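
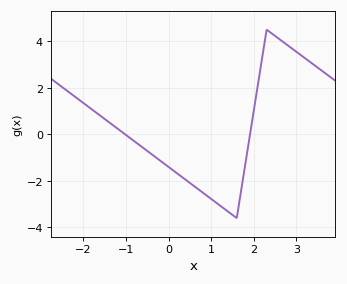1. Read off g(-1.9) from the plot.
1.21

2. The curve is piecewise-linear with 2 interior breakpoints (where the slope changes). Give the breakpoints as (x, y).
(1.6, -3.6); (2.3, 4.5)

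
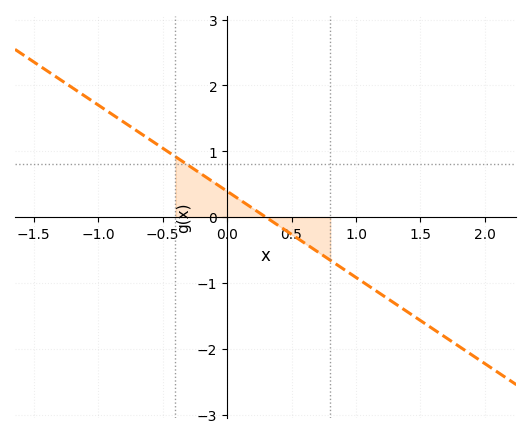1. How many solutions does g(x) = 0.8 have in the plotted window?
1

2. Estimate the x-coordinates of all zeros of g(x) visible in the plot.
0.3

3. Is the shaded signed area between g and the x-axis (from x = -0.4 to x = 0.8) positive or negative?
positive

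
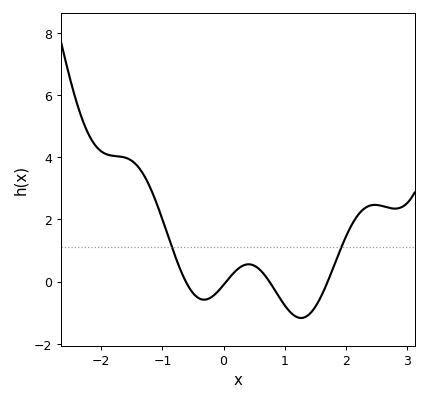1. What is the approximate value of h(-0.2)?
-0.504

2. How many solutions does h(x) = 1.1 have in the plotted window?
2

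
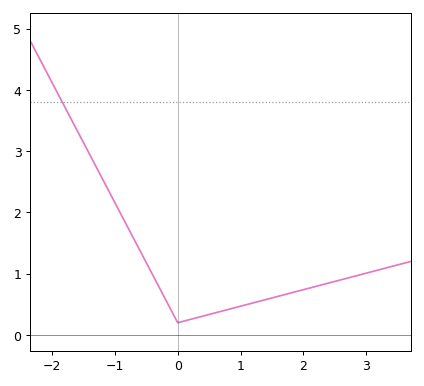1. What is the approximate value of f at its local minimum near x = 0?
0.2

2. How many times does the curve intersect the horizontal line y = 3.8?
1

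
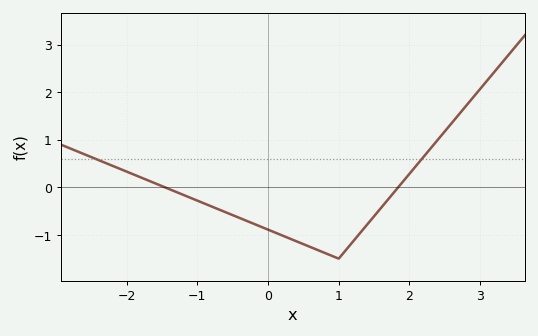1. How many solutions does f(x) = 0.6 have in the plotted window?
2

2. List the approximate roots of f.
-1.46, 1.84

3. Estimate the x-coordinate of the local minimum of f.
1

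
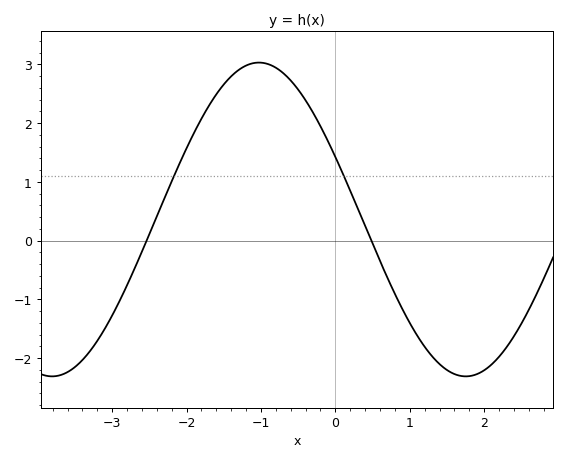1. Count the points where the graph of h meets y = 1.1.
2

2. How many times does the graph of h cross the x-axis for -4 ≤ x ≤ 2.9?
2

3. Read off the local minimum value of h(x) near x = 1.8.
-2.31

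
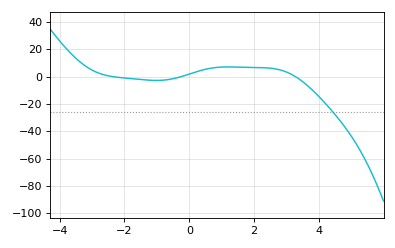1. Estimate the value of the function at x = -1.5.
-2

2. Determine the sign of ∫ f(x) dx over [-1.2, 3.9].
positive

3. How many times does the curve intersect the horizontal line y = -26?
1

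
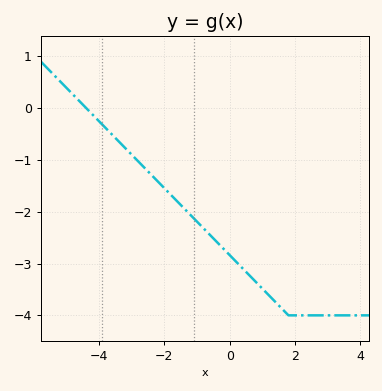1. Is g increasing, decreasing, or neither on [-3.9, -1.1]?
decreasing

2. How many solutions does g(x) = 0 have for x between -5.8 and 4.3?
1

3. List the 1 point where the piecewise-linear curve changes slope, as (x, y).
(1.8, -4)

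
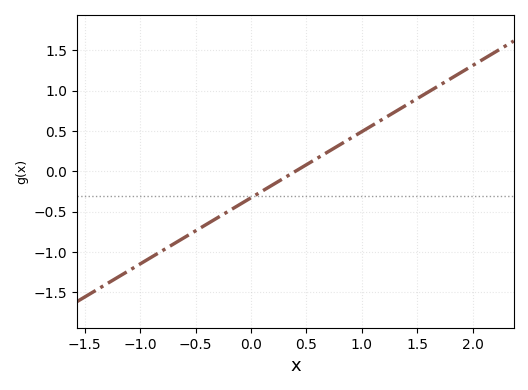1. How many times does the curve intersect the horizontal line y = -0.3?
1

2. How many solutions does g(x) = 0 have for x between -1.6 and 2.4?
1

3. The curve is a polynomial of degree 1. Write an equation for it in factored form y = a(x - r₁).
y = 0.82(x - 0.4)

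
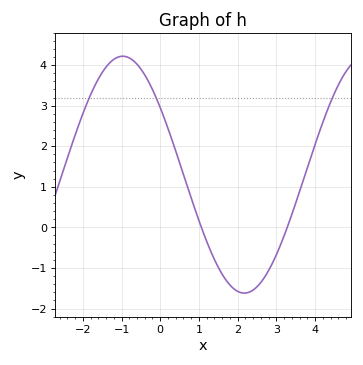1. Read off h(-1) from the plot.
4.22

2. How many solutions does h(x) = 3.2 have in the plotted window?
3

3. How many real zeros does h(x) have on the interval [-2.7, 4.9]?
2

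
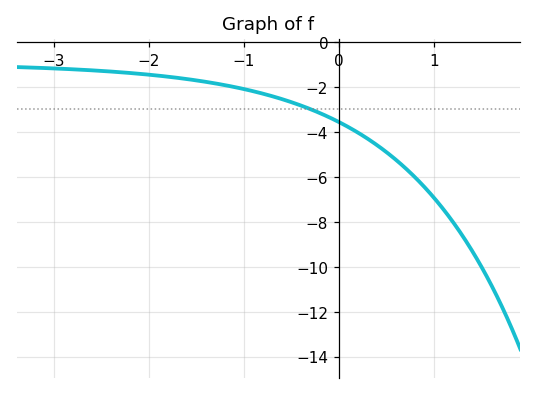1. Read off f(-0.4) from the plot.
-2.83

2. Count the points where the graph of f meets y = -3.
1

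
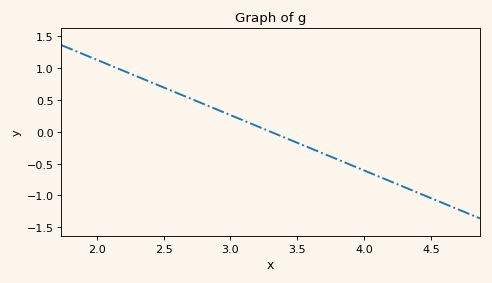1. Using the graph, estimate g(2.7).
0.522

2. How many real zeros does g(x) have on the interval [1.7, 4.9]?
1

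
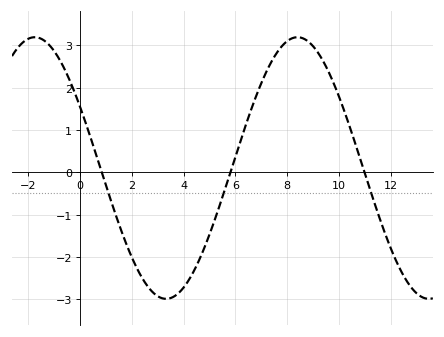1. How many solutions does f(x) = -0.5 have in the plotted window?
3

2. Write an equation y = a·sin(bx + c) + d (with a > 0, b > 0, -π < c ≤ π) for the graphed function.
y = 3.09sin(0.62x + 2.65) + 0.1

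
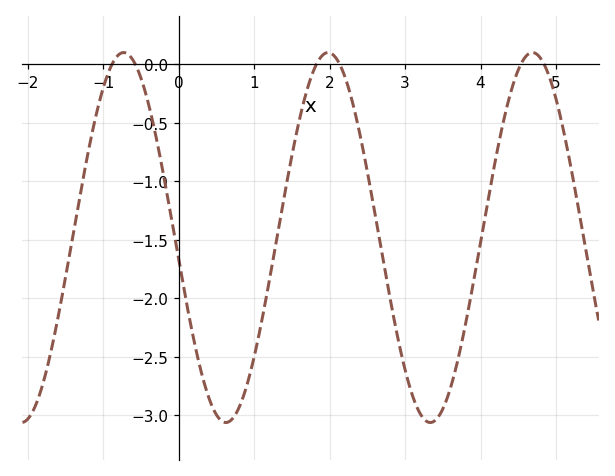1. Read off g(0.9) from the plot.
-2.75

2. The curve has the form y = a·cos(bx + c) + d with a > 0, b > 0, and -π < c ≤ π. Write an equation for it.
y = 1.58cos(2.3x + 1.7) - 1.48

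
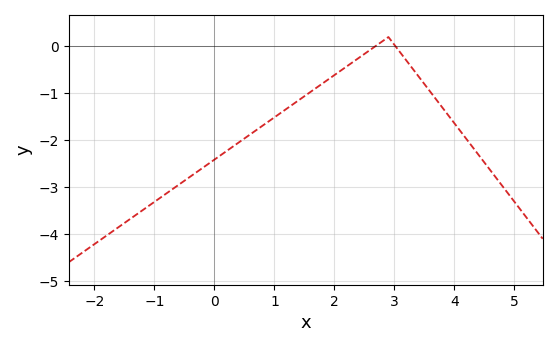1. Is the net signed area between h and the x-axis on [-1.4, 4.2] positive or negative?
negative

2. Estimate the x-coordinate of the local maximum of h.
3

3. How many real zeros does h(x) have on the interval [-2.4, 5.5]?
2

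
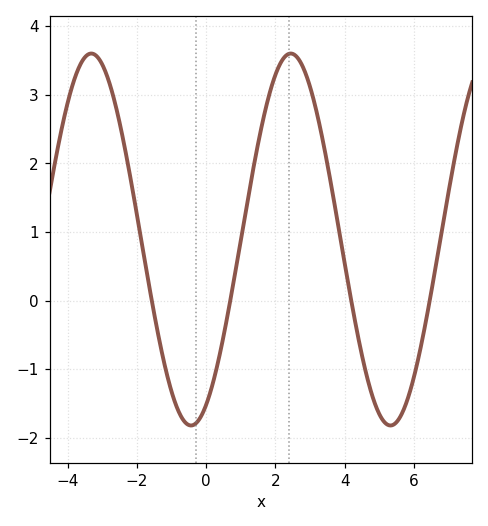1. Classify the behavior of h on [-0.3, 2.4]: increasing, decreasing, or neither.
increasing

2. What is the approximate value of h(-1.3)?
-0.7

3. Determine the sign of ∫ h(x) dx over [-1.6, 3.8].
positive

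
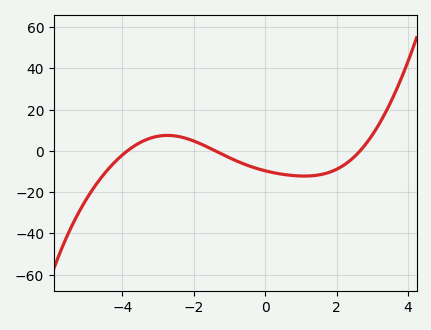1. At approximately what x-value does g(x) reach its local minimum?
1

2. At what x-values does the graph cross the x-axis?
-3.8, -1.4, 2.6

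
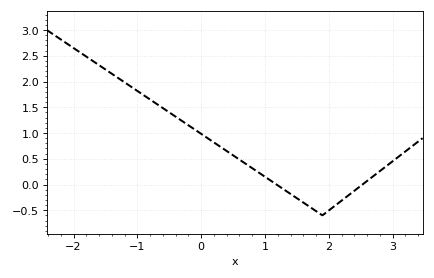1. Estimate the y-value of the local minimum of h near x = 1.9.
-0.6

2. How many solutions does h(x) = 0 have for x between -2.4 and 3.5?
2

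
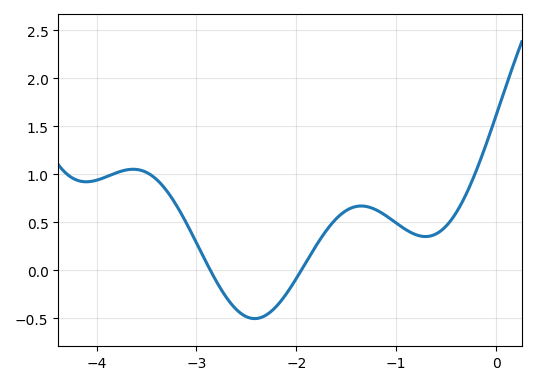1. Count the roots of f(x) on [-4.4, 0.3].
2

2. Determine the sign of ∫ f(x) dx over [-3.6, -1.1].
positive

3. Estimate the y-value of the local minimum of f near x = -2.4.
-0.5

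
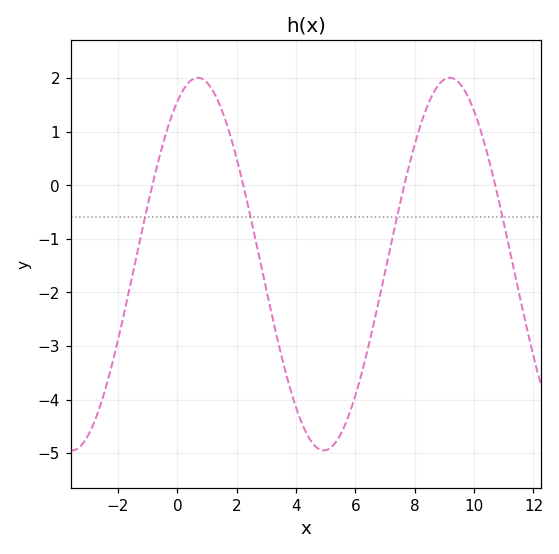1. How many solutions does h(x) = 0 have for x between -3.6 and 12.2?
4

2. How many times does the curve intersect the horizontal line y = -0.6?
4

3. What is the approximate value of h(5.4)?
-4.7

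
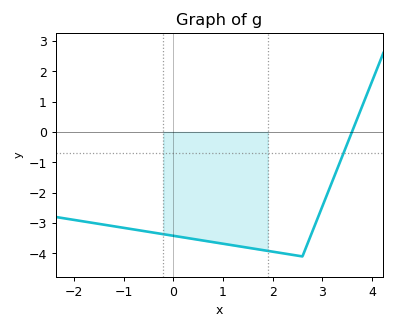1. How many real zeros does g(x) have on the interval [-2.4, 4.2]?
1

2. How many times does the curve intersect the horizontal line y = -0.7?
1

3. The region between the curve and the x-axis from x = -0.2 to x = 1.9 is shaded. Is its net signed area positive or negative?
negative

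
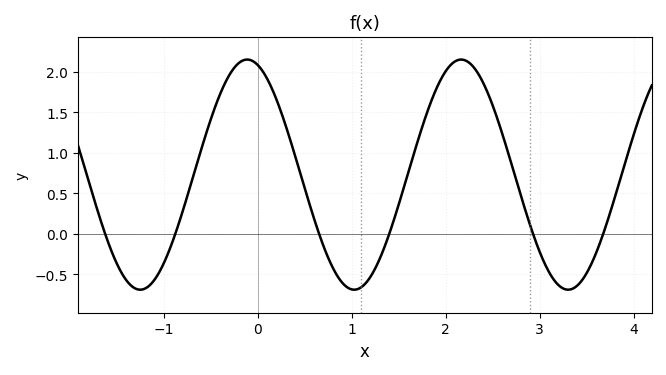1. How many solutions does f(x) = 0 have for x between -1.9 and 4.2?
6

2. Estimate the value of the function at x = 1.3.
-0.3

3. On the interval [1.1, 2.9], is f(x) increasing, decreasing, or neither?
neither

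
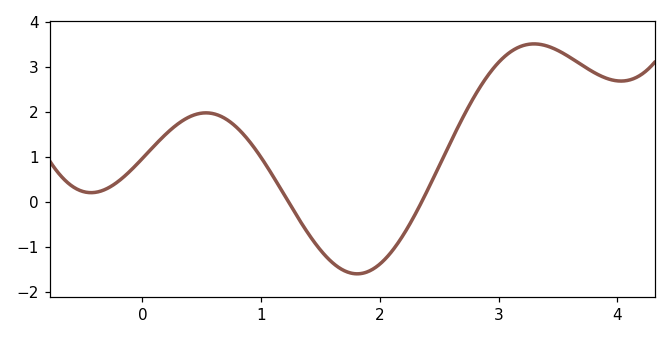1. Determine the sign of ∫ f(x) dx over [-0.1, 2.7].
positive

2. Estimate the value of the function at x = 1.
1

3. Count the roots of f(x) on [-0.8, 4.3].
2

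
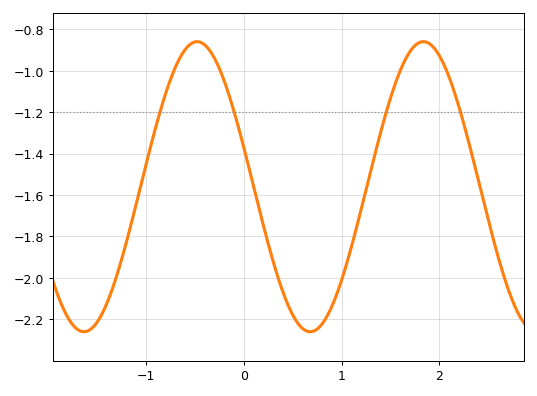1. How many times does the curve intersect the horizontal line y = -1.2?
4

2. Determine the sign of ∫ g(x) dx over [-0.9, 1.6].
negative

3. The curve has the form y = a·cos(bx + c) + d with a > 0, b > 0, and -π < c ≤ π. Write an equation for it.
y = 0.7cos(2.7x + 1.3) - 1.56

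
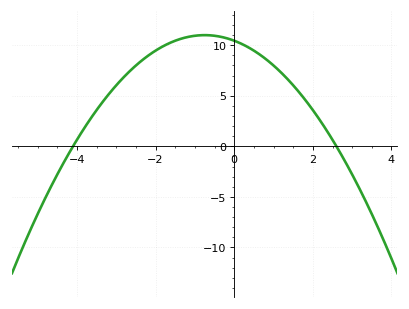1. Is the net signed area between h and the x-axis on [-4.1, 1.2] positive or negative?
positive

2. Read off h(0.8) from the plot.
8.5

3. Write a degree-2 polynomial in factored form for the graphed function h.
y = -0.98(x + 4.1)(x - 2.6)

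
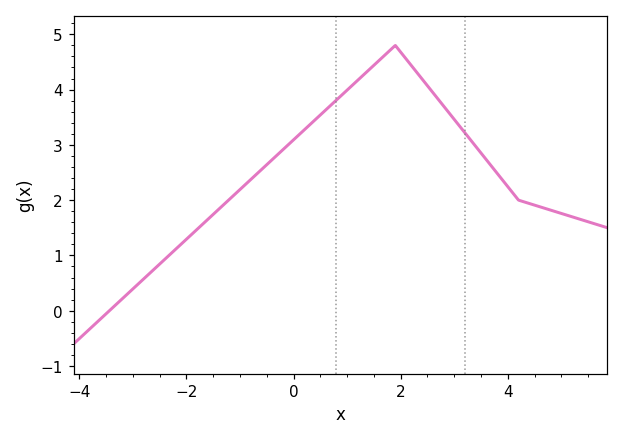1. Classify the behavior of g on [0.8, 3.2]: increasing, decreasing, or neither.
neither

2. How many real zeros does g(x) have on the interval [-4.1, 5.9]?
1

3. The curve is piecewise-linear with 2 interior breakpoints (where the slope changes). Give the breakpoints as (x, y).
(1.9, 4.8); (4.2, 2)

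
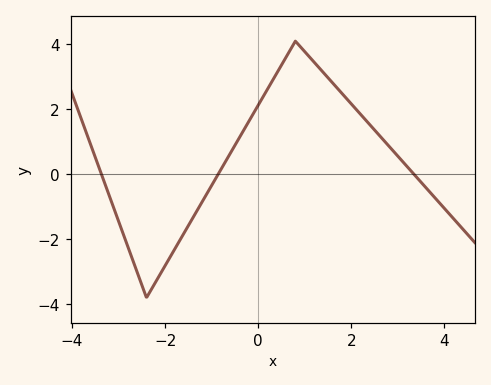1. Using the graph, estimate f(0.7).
3.85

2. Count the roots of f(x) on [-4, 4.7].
3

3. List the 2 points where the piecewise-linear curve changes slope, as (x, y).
(-2.4, -3.8); (0.8, 4.1)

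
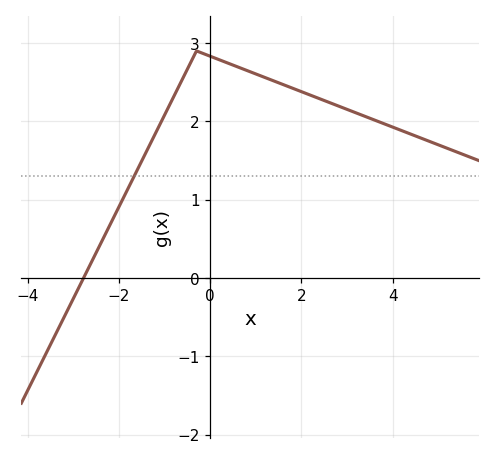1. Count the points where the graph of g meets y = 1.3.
1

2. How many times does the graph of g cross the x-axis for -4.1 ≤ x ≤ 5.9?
1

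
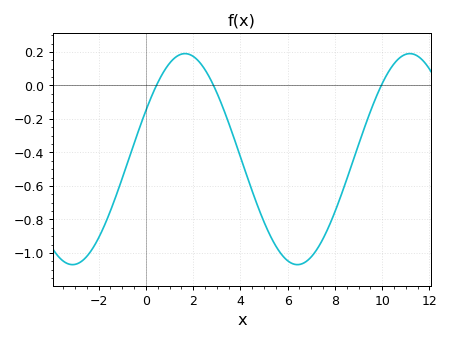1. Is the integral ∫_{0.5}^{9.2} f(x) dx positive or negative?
negative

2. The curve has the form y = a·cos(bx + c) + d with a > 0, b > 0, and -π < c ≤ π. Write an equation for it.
y = 0.63cos(0.66x - 1.09) - 0.44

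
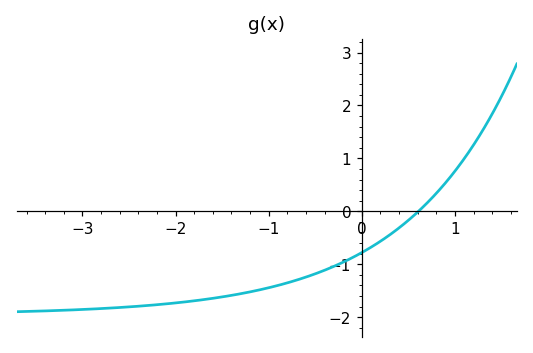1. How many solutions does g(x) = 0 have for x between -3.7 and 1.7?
1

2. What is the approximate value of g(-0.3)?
-1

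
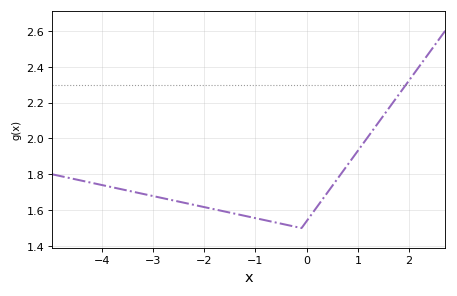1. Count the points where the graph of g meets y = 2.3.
1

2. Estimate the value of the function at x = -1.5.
1.58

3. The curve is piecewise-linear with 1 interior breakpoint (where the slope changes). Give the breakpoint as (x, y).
(-0.1, 1.5)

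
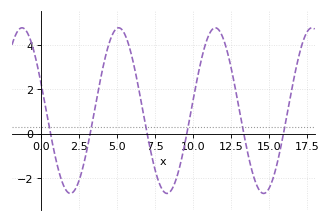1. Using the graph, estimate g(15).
-2.44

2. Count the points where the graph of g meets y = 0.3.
6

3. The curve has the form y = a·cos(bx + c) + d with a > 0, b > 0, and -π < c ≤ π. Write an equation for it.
y = 3.74cos(0.99x + 1.23) + 1.04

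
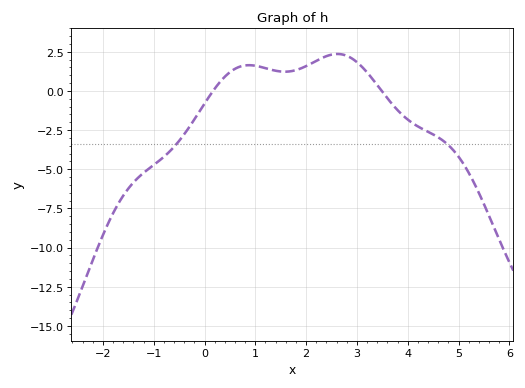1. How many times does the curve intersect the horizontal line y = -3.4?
2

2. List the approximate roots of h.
0.169, 3.49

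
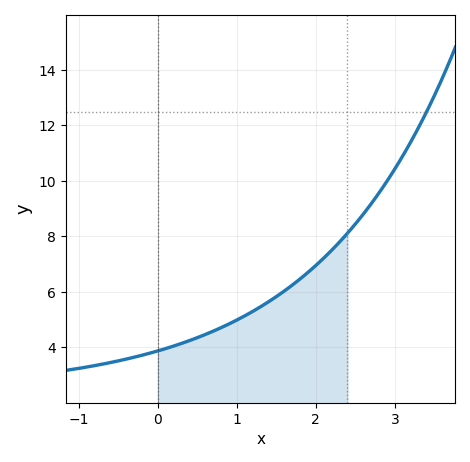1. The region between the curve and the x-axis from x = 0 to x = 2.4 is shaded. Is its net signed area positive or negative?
positive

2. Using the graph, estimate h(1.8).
6.47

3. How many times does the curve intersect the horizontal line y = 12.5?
1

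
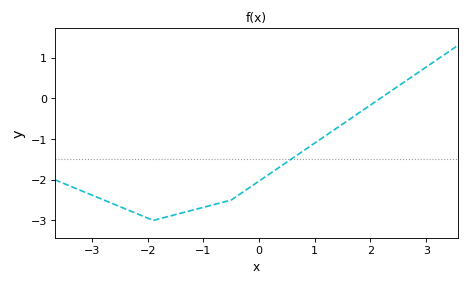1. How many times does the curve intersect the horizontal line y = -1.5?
1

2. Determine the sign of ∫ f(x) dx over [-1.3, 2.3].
negative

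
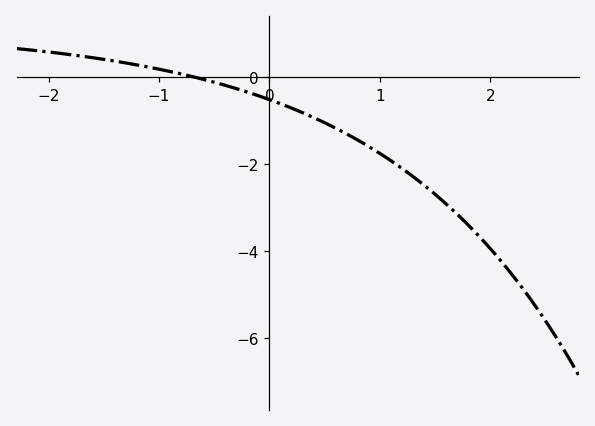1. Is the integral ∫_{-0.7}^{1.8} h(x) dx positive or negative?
negative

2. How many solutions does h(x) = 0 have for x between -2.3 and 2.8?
1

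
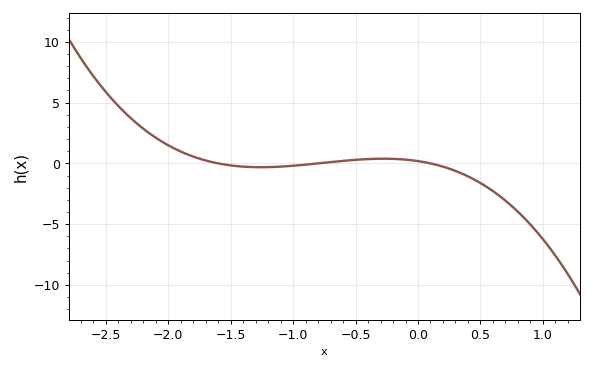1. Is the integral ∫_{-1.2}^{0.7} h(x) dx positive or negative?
negative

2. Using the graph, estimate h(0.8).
-3.98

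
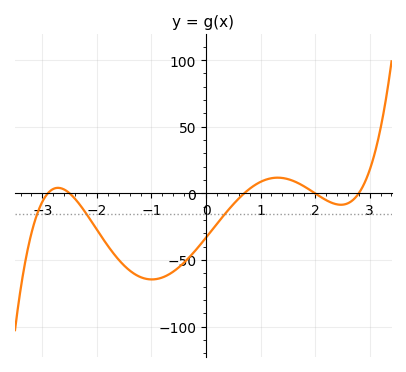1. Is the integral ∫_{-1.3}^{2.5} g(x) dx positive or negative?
negative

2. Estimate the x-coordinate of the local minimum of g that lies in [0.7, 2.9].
2.47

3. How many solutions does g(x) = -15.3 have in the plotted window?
3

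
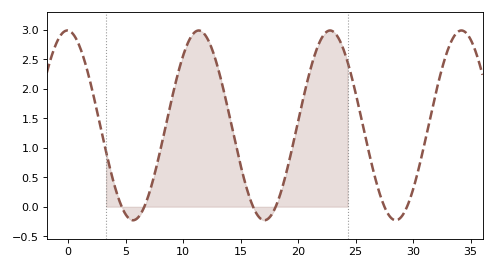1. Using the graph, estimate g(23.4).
2.9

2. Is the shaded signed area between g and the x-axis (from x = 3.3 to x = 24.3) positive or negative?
positive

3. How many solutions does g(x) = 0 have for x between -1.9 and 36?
6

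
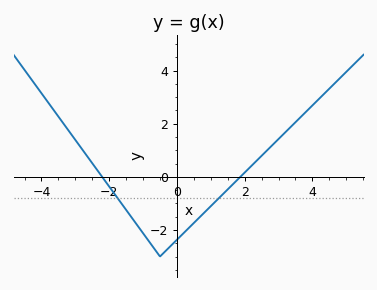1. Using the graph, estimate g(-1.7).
-0.891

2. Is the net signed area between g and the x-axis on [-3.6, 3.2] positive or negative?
negative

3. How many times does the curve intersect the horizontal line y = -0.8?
2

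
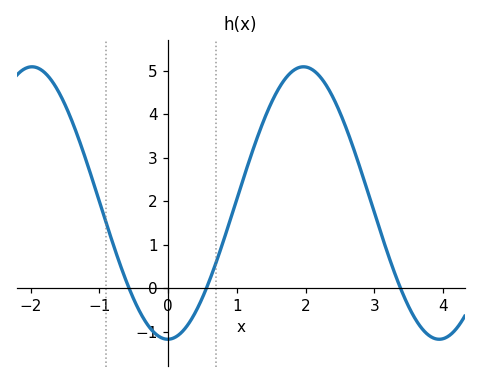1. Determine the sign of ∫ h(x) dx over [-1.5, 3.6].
positive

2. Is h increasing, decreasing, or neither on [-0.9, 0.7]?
neither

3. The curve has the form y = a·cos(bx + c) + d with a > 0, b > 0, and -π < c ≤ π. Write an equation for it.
y = 3.13cos(1.59x - 3.13) + 1.96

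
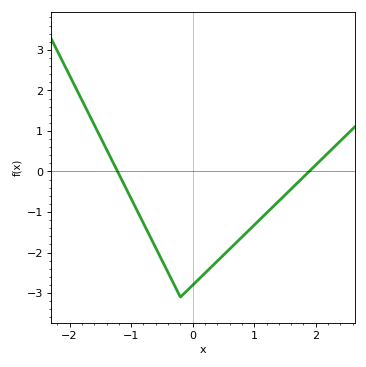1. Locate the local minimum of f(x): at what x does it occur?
-0.2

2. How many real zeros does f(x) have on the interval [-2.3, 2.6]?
2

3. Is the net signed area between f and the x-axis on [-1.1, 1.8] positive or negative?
negative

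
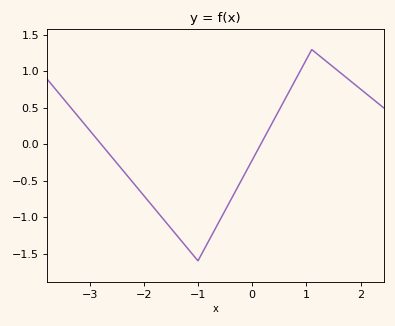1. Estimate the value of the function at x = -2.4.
-0.346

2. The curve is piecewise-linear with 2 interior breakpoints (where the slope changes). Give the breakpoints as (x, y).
(-1, -1.6); (1.1, 1.3)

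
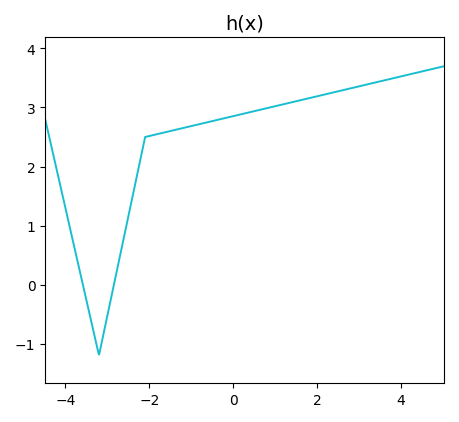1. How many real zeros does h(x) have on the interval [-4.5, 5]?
2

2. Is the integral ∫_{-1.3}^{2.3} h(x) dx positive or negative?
positive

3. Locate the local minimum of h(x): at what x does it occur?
-3.2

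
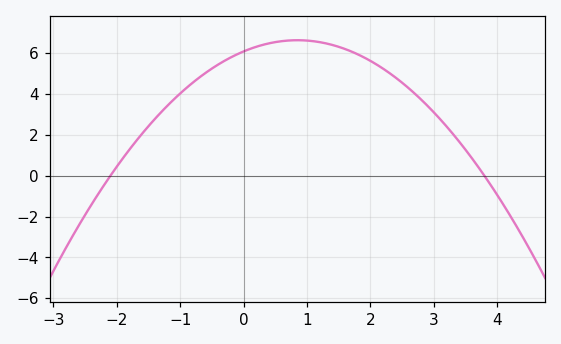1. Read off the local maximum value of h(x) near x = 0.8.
6.6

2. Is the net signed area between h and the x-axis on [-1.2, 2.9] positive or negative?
positive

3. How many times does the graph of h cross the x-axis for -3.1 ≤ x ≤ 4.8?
2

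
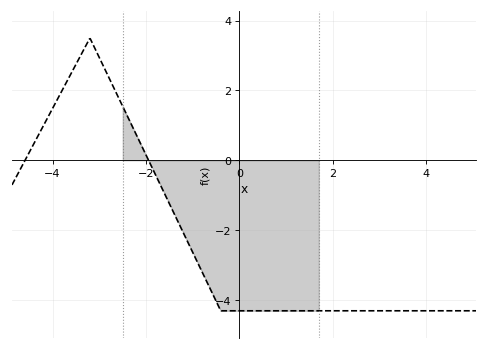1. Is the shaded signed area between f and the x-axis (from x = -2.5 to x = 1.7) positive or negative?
negative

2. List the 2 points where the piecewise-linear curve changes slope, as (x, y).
(-3.2, 3.5); (-0.4, -4.3)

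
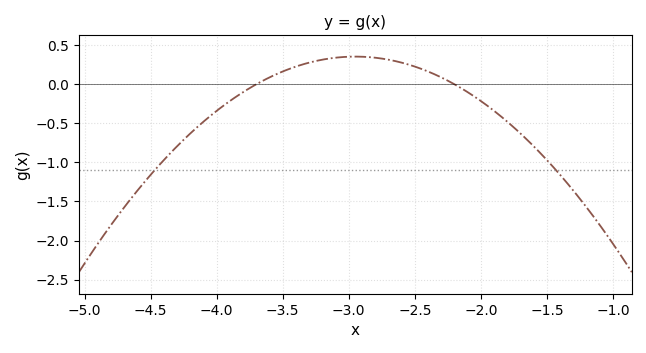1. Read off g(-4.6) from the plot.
-1.35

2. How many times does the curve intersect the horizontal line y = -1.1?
2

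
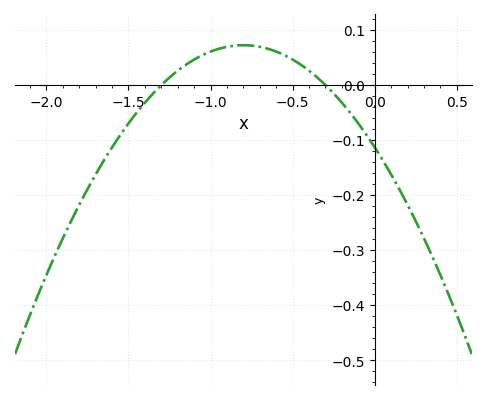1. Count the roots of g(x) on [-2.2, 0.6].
2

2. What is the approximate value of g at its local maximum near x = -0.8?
0.07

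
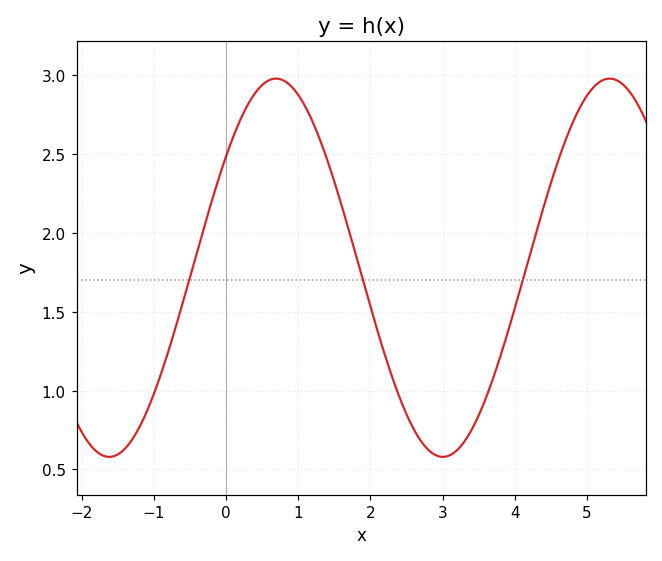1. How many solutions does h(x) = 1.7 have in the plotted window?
3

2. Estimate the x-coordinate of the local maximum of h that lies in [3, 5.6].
5.4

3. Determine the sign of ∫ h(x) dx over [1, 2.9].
positive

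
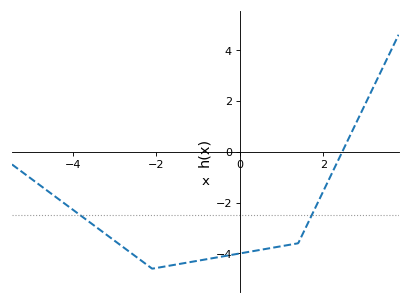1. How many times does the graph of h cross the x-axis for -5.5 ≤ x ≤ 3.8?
1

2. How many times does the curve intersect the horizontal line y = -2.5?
2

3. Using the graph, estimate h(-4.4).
-1.79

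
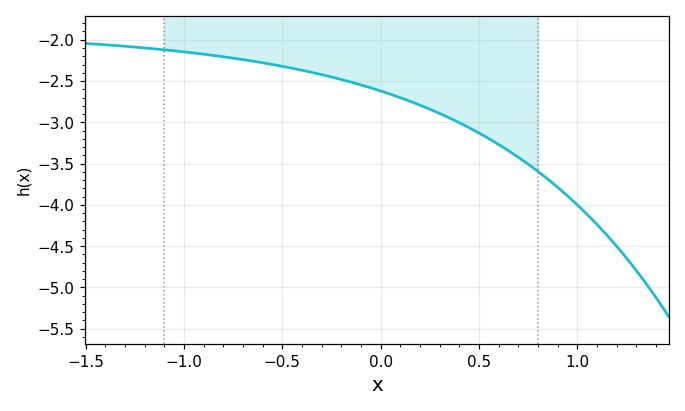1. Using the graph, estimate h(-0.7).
-2.24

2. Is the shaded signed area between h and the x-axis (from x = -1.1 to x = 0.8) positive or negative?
negative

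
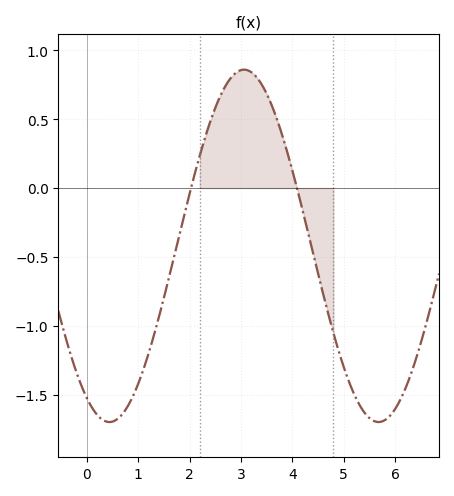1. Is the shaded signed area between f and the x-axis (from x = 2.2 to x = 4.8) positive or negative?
positive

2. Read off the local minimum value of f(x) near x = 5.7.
-1.7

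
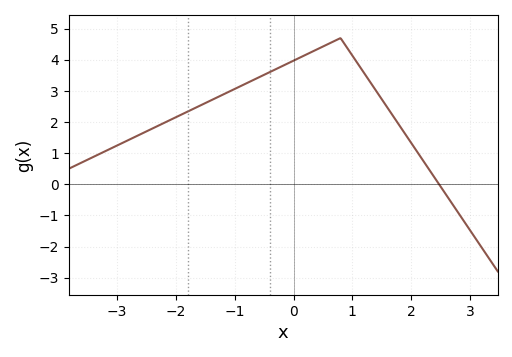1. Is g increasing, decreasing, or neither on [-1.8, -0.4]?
increasing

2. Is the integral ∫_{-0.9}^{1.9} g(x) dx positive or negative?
positive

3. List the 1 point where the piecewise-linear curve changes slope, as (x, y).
(0.8, 4.7)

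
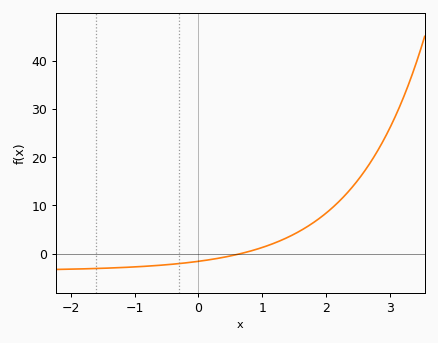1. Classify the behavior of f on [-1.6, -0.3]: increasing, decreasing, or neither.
increasing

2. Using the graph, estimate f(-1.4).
-2.99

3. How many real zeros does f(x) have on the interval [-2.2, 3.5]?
1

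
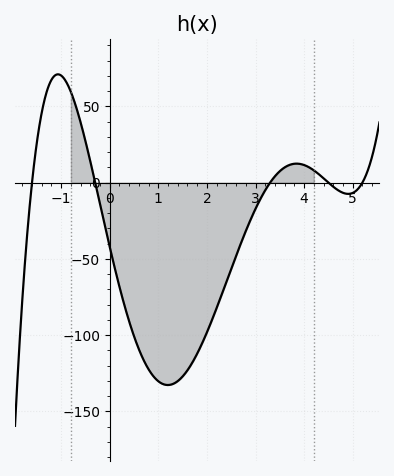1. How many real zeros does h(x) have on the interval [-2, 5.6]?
5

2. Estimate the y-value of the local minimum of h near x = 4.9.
-7.4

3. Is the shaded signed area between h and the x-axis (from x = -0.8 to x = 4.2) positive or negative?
negative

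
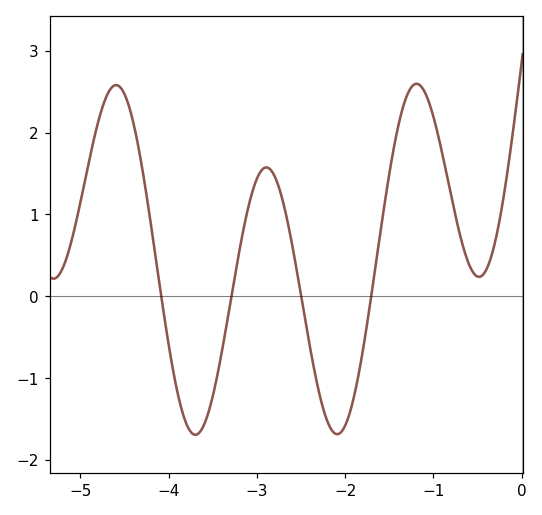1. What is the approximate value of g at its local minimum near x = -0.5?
0.238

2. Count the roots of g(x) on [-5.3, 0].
4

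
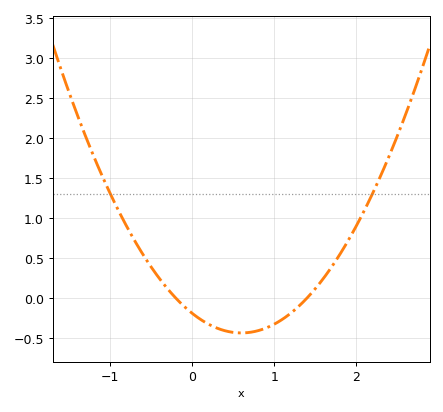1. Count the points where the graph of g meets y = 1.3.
2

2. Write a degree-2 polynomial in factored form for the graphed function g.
y = 0.68(x + 0.2)(x - 1.4)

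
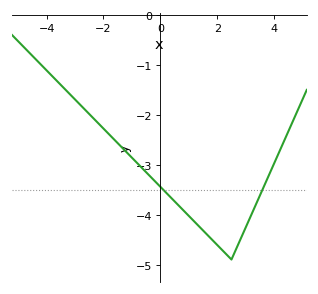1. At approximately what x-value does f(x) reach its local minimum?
2.5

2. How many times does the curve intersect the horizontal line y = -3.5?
2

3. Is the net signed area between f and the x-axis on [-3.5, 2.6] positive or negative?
negative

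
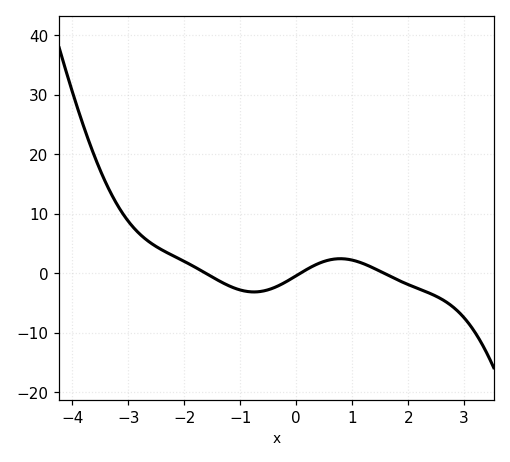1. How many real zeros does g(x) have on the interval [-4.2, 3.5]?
3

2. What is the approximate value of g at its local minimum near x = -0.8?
-3.14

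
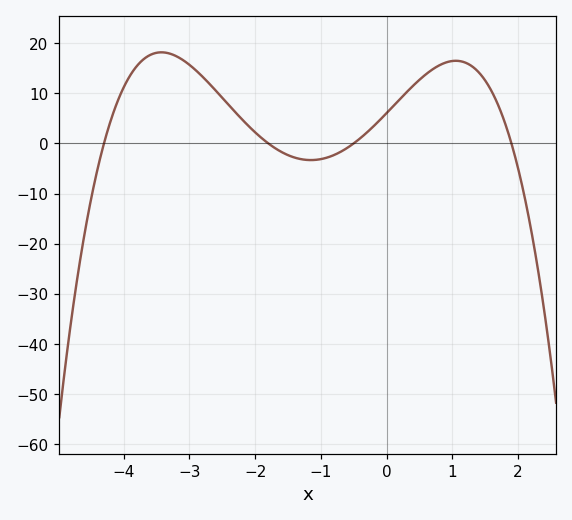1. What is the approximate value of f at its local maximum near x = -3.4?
18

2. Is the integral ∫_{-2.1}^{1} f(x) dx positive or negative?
positive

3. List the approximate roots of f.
-4.2, -1.8, -0.6, 2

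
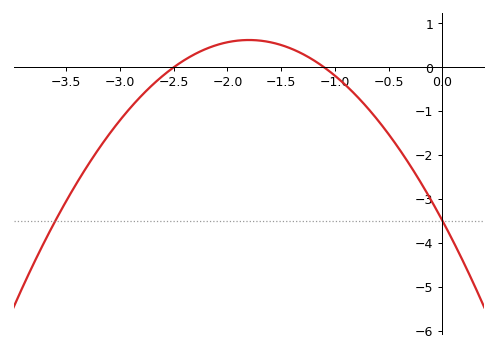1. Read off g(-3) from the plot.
-1.21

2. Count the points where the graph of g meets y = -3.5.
2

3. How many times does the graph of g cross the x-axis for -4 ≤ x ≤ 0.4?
2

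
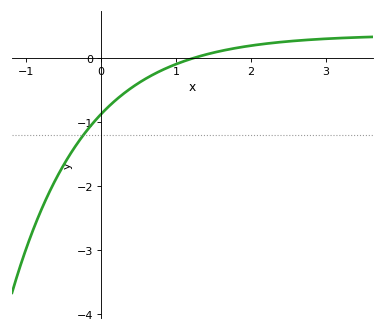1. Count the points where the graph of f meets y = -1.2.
1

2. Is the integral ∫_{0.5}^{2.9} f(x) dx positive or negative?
positive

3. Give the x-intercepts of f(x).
1.22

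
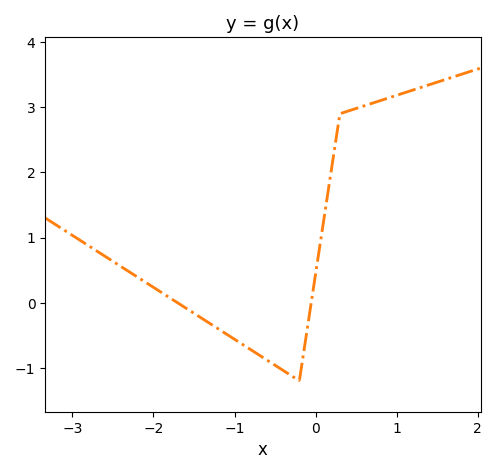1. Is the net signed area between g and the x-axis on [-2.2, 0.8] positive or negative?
positive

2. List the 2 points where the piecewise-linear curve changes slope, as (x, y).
(-0.2, -1.2); (0.3, 2.9)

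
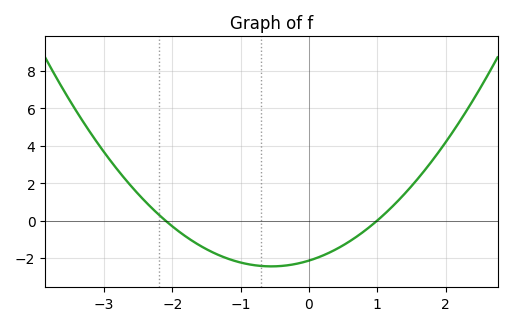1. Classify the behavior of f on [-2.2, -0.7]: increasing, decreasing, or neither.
decreasing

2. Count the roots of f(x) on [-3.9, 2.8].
2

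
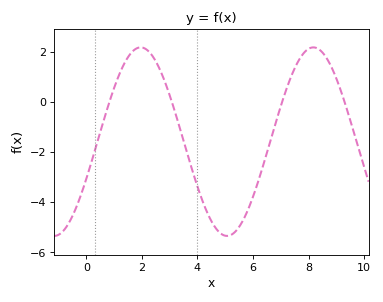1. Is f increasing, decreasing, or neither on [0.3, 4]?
neither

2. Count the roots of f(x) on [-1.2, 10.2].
4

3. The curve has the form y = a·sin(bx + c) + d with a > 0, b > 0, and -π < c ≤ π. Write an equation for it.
y = 3.76sin(1.01x - 0.402) - 1.58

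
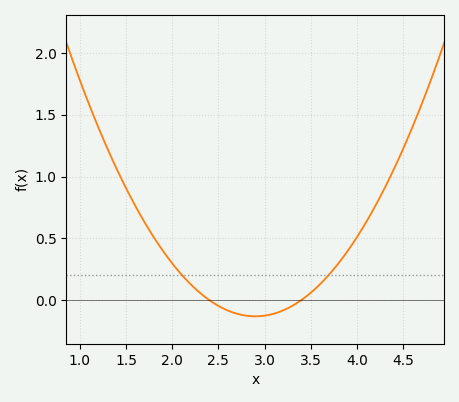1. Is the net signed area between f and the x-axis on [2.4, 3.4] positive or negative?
negative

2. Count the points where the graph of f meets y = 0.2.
2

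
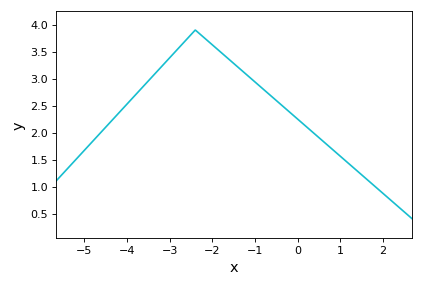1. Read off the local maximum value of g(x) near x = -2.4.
3.9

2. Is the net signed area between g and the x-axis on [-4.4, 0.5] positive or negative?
positive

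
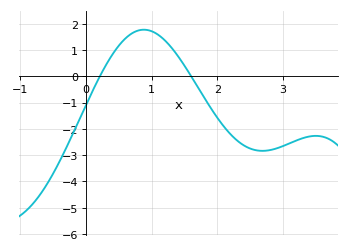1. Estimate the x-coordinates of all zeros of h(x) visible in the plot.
0.214, 1.6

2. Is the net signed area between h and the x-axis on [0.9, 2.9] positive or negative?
negative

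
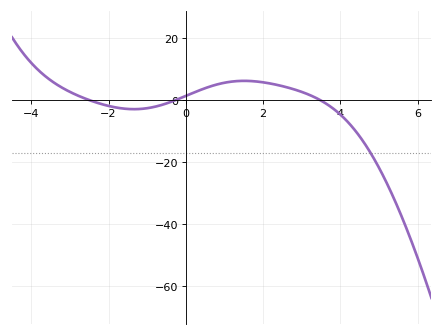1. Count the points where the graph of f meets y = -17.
1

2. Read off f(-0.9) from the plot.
-2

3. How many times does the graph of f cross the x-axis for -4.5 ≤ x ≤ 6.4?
3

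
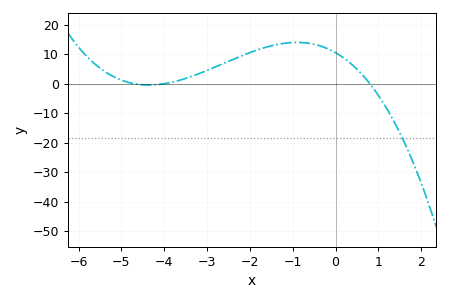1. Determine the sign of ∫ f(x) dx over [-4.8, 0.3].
positive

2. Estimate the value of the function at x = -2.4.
8.24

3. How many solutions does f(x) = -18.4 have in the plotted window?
1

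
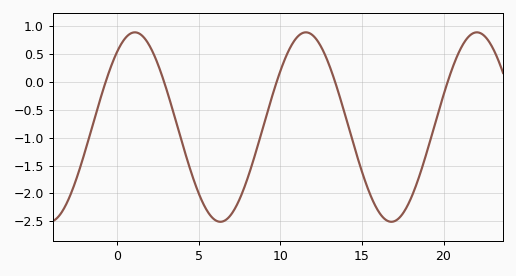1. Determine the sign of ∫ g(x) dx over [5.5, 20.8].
negative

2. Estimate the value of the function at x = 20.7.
0.368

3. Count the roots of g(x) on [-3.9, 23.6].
5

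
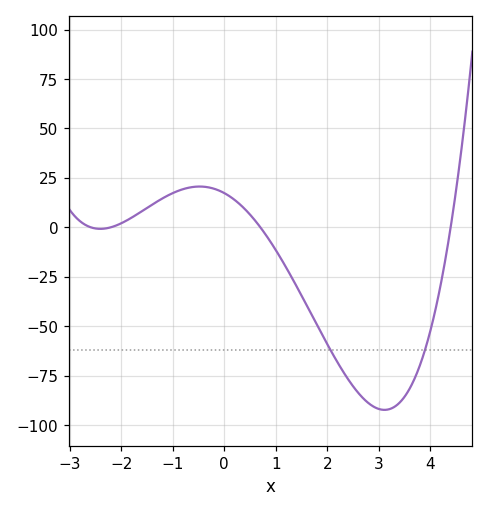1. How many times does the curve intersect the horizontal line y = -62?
2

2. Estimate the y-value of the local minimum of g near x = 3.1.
-90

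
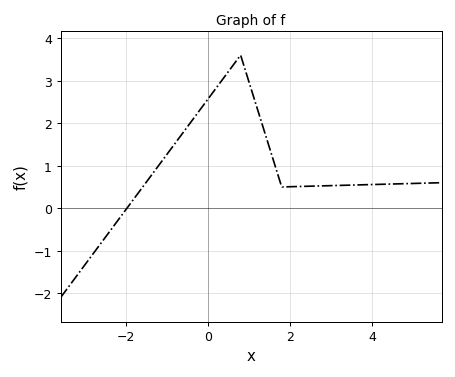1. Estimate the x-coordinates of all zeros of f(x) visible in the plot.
-1.97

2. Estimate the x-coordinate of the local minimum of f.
1.8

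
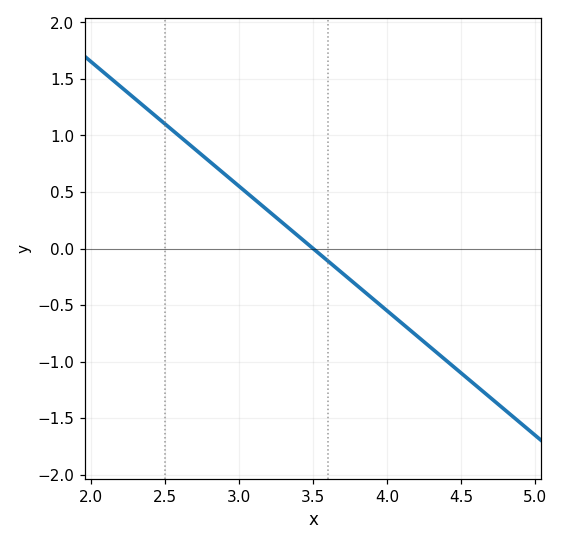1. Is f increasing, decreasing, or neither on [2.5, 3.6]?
decreasing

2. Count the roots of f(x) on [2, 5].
1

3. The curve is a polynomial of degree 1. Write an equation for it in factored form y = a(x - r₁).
y = -1.1(x - 3.5)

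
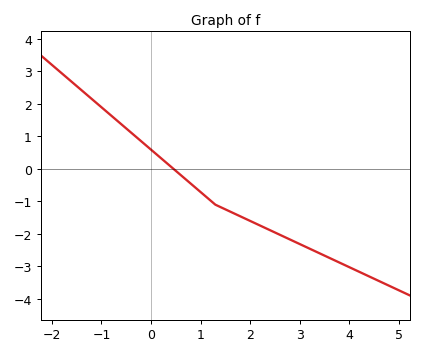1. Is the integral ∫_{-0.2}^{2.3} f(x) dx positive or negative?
negative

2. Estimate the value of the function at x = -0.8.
1.64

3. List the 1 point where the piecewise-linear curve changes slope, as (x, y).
(1.3, -1.1)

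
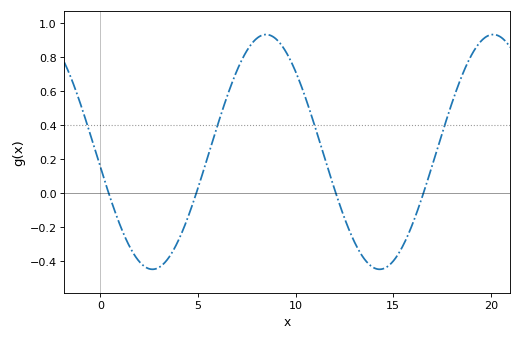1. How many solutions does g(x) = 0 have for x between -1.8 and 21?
4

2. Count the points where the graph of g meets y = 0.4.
4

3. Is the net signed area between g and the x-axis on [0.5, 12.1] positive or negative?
positive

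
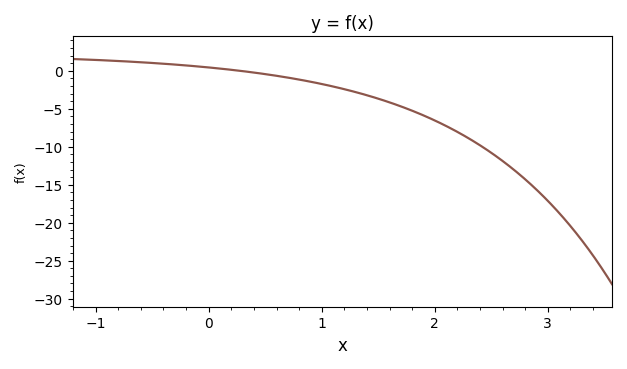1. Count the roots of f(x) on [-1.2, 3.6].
1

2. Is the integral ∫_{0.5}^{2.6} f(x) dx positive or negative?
negative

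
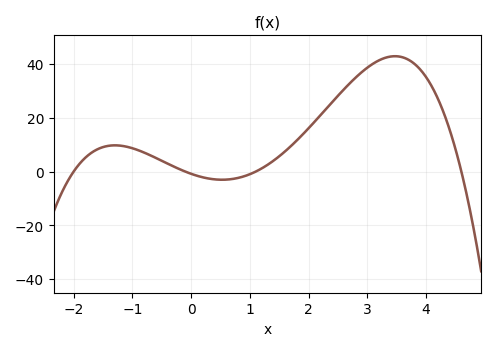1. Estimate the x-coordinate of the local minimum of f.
0.5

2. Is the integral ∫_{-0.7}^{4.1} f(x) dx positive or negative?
positive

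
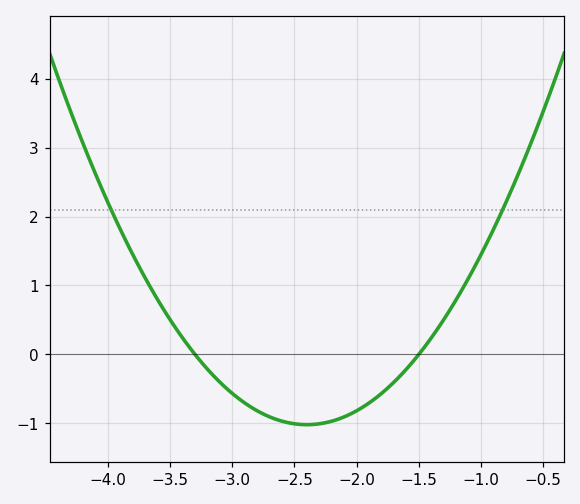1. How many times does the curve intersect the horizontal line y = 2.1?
2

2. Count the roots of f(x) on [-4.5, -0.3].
2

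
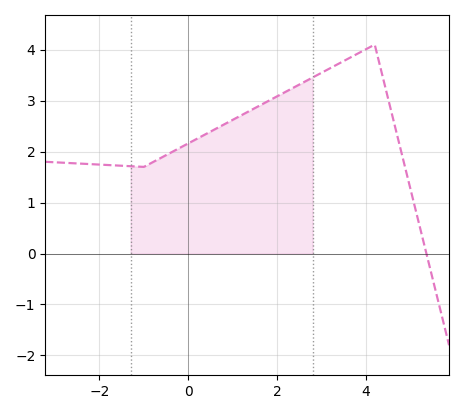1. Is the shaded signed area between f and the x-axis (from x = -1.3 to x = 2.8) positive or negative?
positive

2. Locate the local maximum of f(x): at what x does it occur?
4.2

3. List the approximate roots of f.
5.4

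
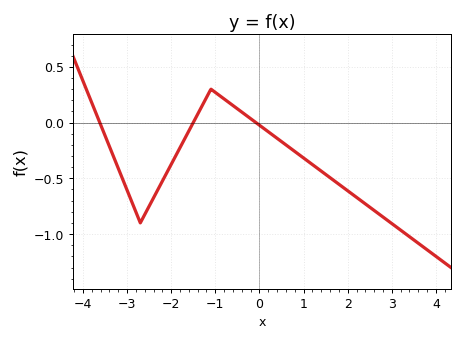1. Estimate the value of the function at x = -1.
0.271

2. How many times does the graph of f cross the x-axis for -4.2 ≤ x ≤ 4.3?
3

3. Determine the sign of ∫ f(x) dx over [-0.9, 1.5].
negative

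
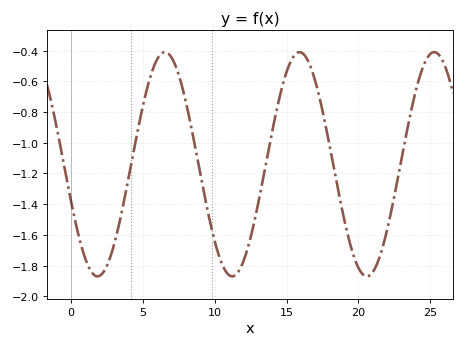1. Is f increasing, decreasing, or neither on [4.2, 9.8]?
neither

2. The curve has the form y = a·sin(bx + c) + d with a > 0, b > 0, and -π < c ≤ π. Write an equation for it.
y = 0.73sin(0.67x - 2.8) - 1.14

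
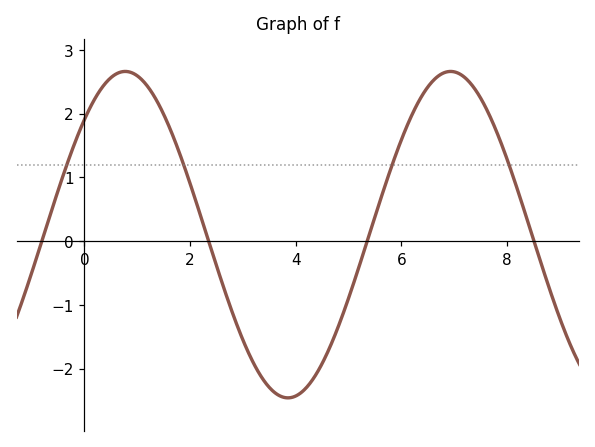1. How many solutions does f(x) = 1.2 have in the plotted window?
4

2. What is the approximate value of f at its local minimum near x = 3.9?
-2.5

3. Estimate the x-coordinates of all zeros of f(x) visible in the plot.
-0.8, 2.4, 5.4, 8.6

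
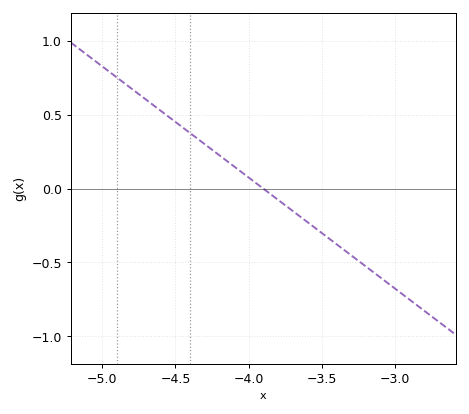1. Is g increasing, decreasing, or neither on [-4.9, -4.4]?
decreasing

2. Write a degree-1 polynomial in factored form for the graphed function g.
y = -0.75(x + 3.9)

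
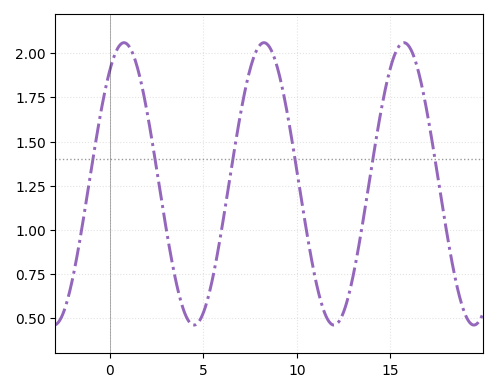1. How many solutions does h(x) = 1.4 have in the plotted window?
6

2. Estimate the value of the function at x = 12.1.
0.46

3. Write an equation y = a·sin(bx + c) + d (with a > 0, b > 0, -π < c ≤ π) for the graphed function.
y = 0.8sin(0.84x + 0.93) + 1.26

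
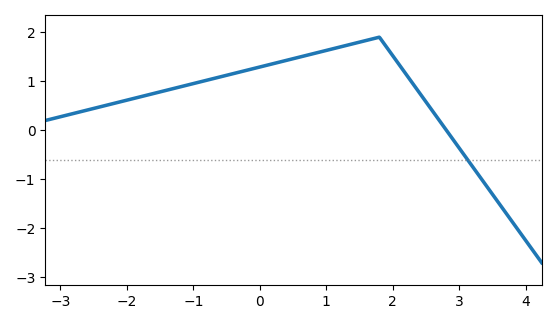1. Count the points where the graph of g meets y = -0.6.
1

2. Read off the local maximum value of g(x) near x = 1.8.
1.9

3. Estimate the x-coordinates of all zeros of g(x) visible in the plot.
2.81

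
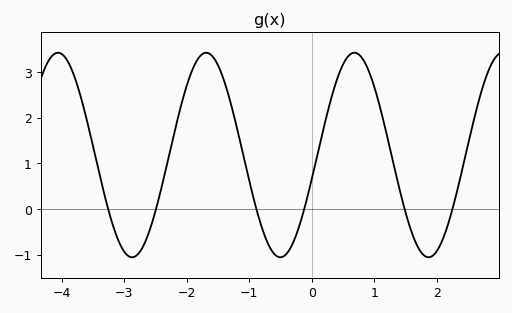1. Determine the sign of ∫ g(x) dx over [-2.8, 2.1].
positive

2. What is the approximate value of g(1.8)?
-1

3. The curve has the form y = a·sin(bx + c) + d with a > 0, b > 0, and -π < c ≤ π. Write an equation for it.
y = 2.24sin(2.6x - 0.24) + 1.18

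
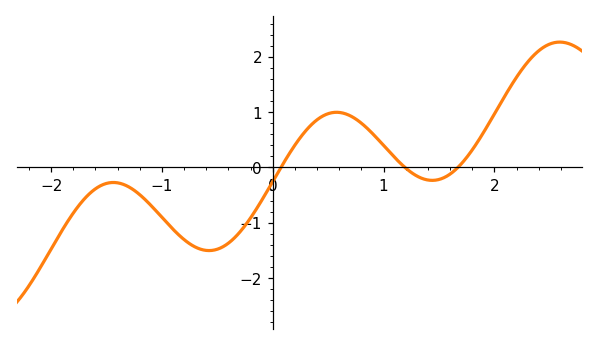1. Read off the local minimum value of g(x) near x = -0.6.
-1.5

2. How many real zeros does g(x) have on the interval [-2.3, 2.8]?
3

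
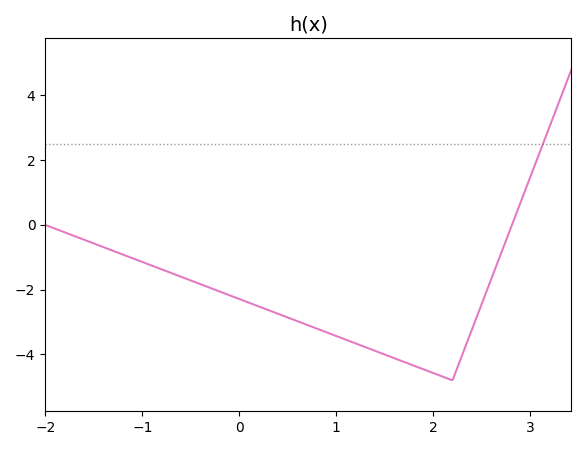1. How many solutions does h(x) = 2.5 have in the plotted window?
1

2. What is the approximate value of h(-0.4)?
-1.8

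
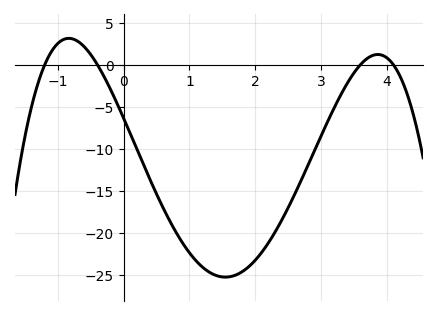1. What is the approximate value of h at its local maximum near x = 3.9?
1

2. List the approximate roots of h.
-1.2, -0.4, 3.6, 4.1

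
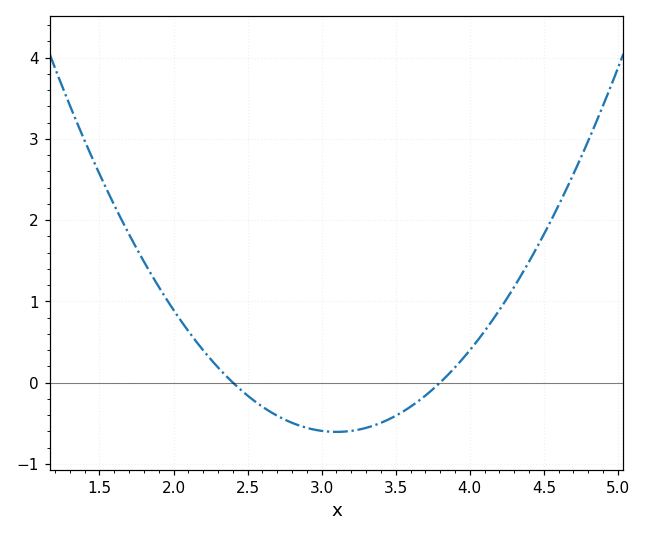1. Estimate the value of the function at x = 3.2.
-0.6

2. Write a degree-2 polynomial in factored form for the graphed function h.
y = 1.24(x - 2.4)(x - 3.8)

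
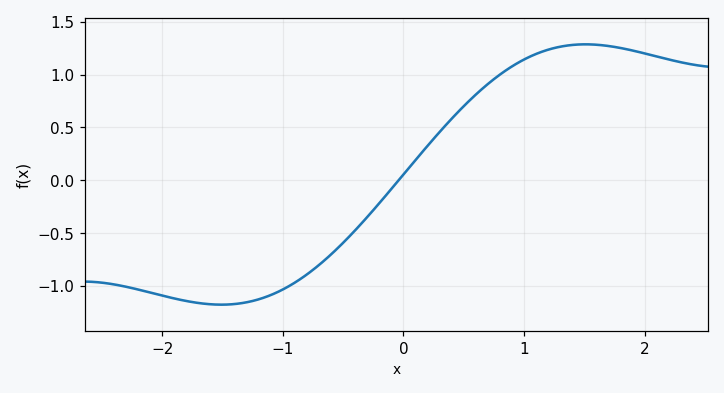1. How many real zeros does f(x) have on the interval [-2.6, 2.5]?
1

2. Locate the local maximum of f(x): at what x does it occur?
1.51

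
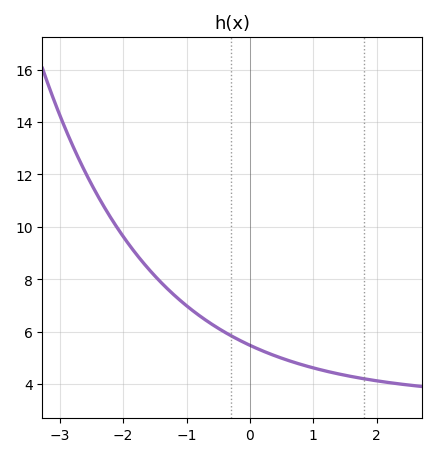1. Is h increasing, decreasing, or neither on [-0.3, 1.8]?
decreasing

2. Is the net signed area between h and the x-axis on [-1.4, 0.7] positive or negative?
positive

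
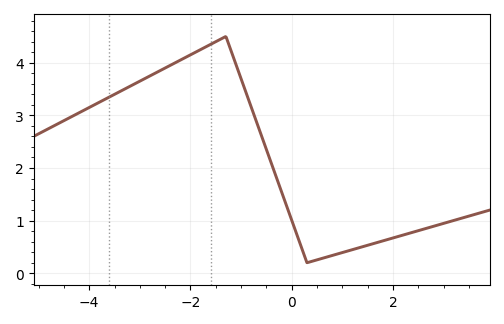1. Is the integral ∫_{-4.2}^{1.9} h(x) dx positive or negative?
positive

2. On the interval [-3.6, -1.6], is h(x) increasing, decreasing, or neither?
increasing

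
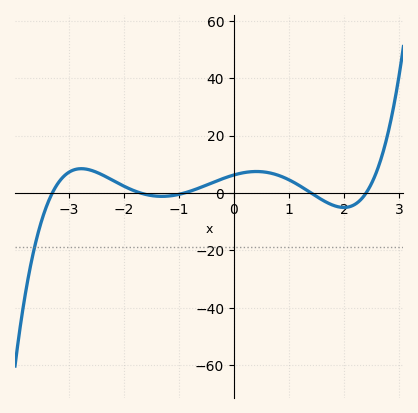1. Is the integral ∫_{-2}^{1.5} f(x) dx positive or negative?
positive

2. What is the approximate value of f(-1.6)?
-0.528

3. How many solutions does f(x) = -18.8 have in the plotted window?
1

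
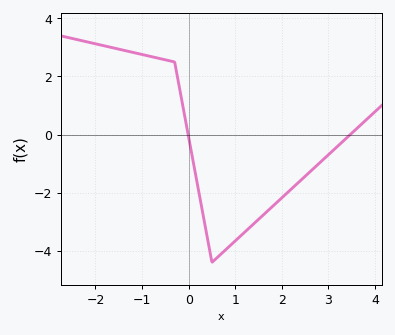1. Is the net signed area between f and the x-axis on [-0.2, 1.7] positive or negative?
negative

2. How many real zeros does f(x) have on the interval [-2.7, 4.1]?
2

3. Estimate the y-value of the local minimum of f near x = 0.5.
-4.4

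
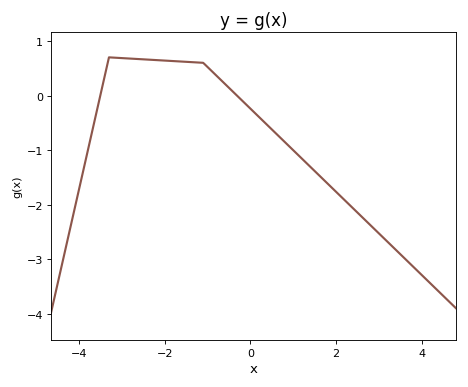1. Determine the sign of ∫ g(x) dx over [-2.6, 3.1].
negative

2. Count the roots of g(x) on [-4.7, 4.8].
2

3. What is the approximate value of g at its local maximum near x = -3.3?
0.7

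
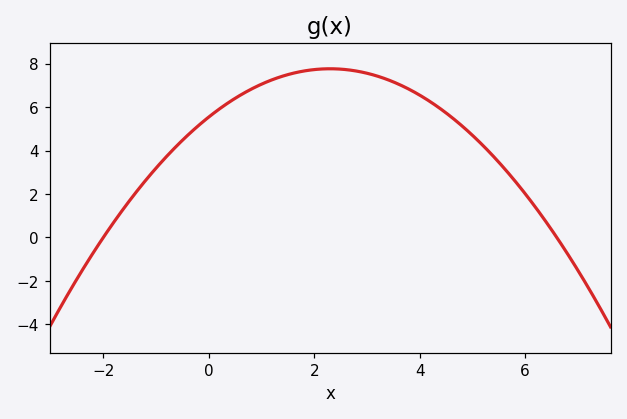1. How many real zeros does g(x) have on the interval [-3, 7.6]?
2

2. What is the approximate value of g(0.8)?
6.82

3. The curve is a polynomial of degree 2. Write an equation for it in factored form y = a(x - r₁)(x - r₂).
y = -0.42(x + 2)(x - 6.6)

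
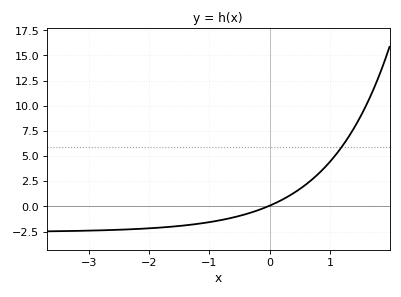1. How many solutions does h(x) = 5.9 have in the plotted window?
1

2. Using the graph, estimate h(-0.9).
-1.5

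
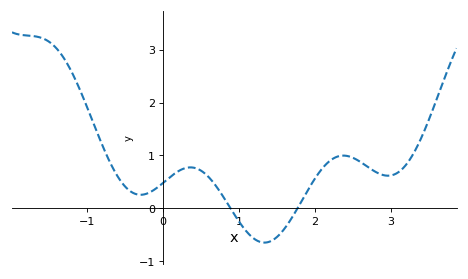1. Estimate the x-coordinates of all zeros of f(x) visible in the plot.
0.889, 1.77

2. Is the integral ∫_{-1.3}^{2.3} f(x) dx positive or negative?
positive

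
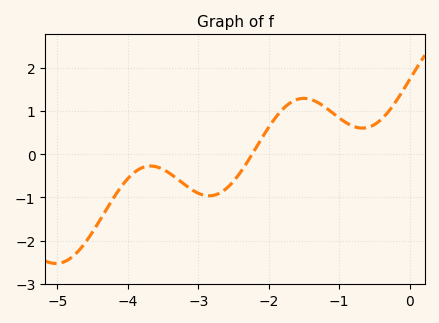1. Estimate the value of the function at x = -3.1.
-0.8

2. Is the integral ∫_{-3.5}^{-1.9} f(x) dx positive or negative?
negative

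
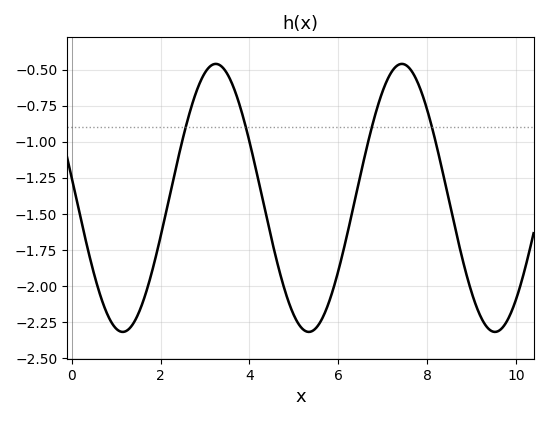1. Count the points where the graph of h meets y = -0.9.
4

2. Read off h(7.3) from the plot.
-0.478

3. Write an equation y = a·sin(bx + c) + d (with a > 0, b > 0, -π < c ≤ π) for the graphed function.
y = 0.93sin(1.5x + 2.99) - 1.39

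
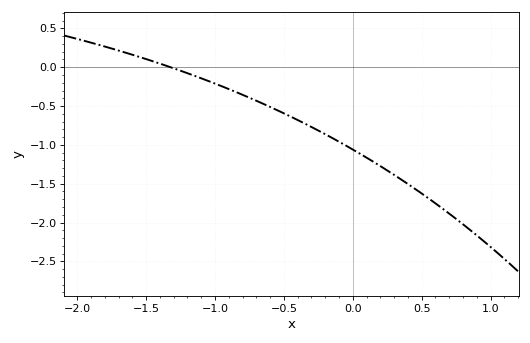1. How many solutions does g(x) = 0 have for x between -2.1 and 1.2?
1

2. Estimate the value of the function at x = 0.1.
-1.16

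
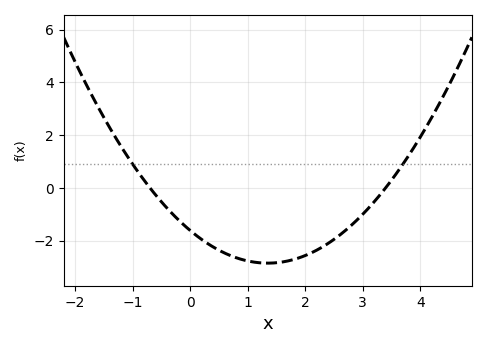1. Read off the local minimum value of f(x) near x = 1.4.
-2.8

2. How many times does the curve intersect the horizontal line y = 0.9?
2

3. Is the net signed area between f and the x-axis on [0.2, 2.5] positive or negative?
negative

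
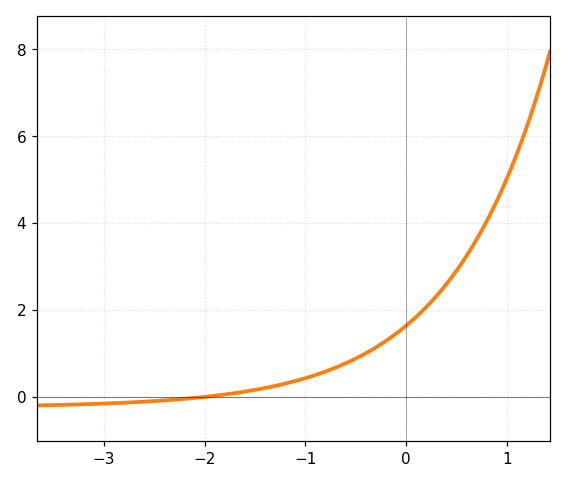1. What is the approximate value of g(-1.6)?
0.2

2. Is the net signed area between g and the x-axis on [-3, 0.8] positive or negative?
positive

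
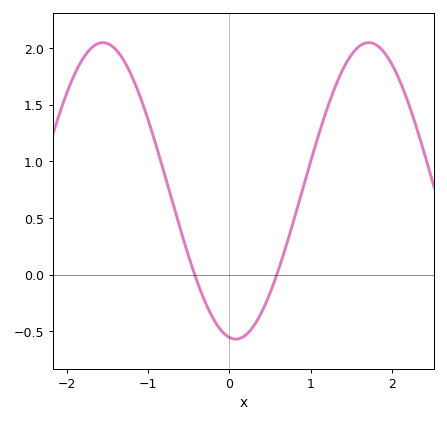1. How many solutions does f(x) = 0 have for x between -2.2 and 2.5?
2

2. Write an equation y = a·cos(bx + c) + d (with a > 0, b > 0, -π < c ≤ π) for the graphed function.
y = 1.31cos(1.92x + 2.99) + 0.74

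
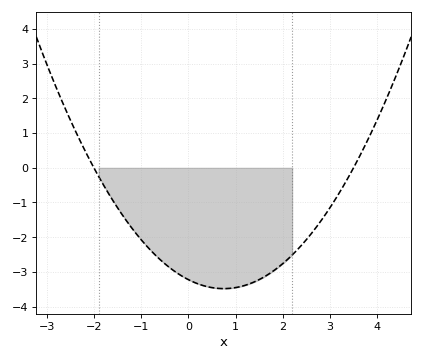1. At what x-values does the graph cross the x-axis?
-2, 3.5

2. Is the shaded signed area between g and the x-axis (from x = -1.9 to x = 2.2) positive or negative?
negative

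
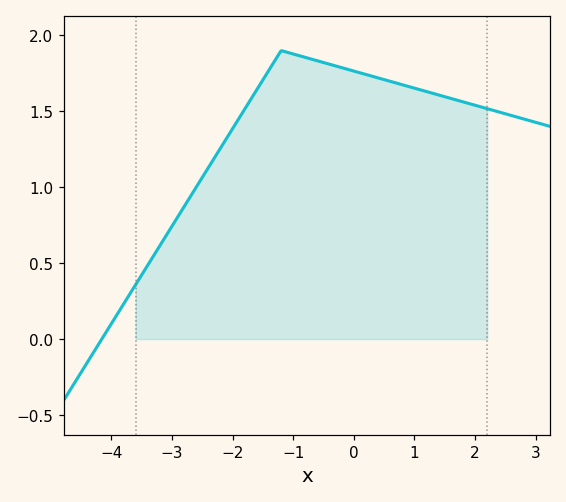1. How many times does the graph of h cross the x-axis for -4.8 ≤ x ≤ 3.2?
1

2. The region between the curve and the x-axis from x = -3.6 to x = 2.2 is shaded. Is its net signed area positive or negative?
positive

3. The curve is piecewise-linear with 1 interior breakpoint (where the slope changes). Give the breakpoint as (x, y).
(-1.2, 1.9)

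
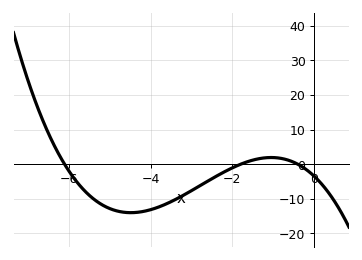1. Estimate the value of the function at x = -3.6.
-11.4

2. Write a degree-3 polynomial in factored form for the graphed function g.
y = -0.79(x + 6.1)(x + 1.8)(x + 0.4)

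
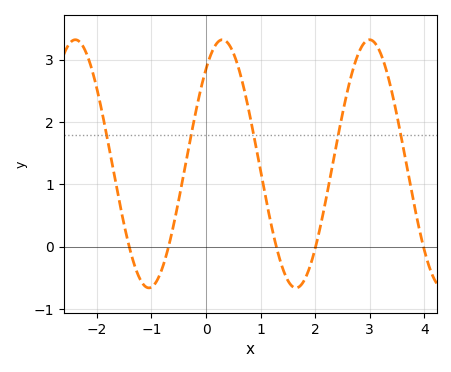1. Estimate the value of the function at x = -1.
-0.6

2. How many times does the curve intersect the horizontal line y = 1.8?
5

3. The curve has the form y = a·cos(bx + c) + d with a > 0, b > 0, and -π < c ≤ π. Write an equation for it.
y = 1.99cos(2.3x - 0.7) + 1.33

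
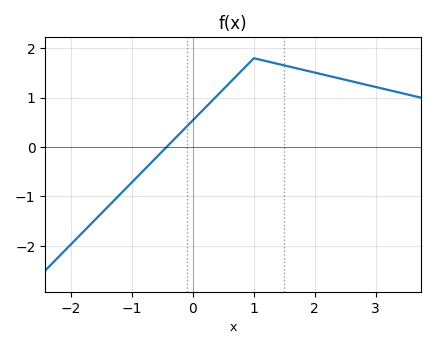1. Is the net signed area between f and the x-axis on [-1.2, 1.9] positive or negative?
positive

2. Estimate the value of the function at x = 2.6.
1.3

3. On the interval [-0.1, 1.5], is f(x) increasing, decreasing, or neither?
neither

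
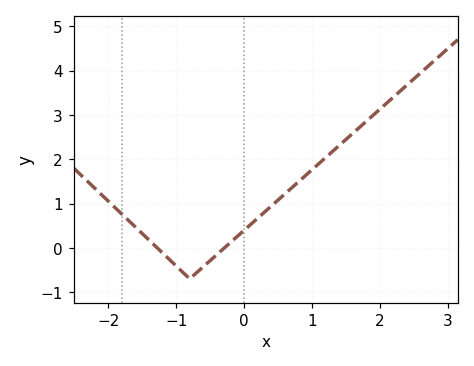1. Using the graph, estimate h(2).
3.1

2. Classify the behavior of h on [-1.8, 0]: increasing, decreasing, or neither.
neither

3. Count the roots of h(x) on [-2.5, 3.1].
2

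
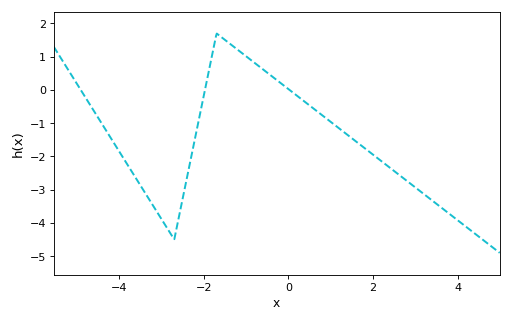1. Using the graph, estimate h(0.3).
-0.3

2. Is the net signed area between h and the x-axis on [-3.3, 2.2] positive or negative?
negative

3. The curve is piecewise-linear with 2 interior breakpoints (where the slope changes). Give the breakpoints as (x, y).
(-2.7, -4.5); (-1.7, 1.7)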